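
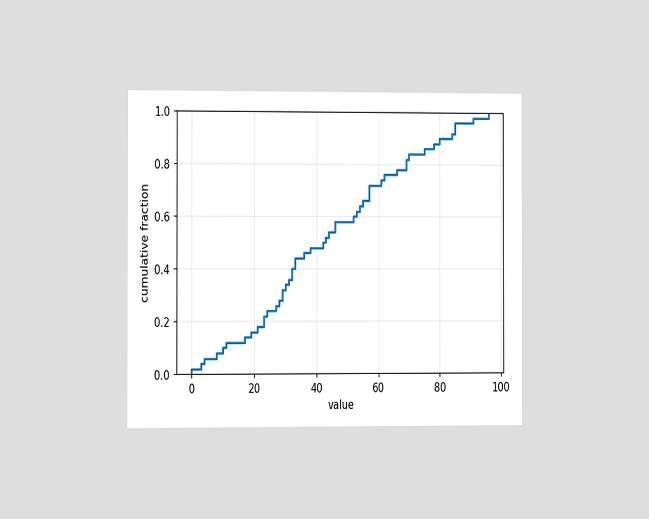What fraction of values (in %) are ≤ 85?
96%

The chart is viewed slightly from the left. At x=85 the ECDF step is at 96%.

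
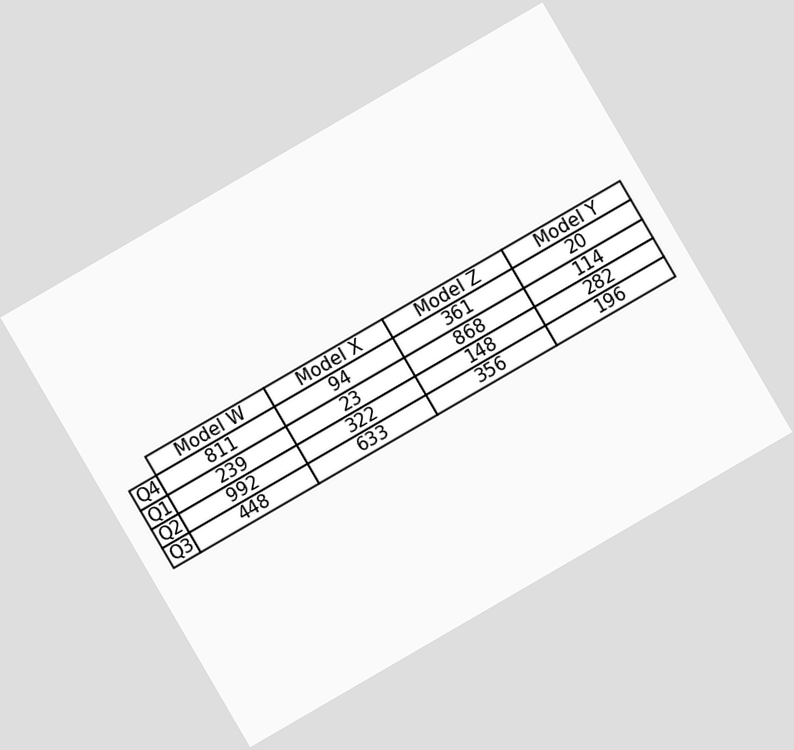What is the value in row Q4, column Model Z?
361

The chart is tilted about 30° counter-clockwise. The (Q4, Model Z) cell reads 361.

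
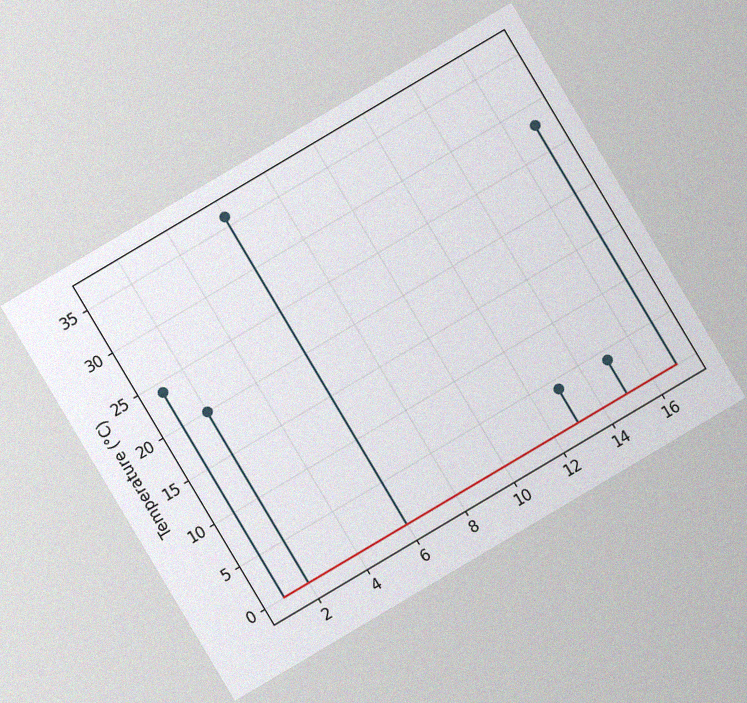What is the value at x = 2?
20°C

The chart is tilted about 31° counter-clockwise, with some photo noise. The stem at x=2 reaches 20°C.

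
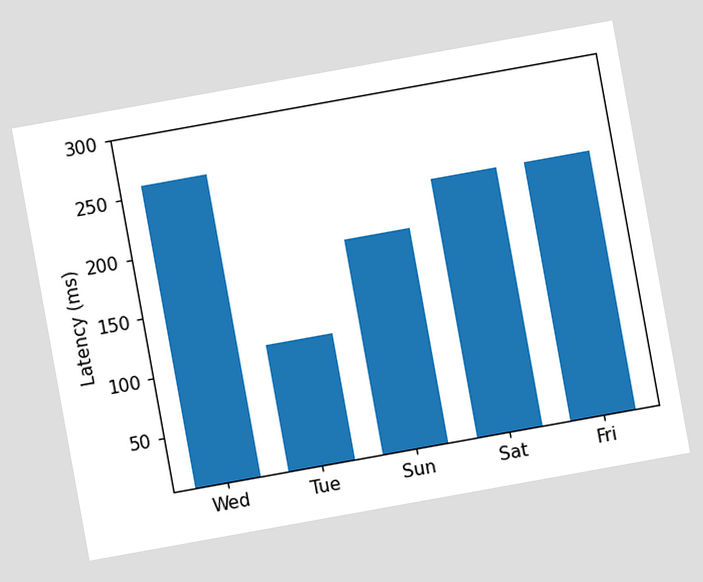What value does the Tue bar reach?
The chart is tilted about 10° counter-clockwise. Reading along the chart's y-axis, the Tue bar reaches 111ms.

111ms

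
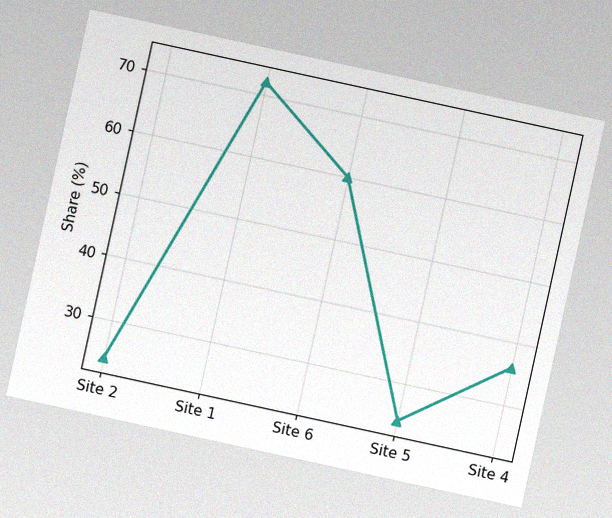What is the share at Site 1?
The chart is tilted about 12° clockwise, with some photo noise. At Site 1, the line is at 72%.

72%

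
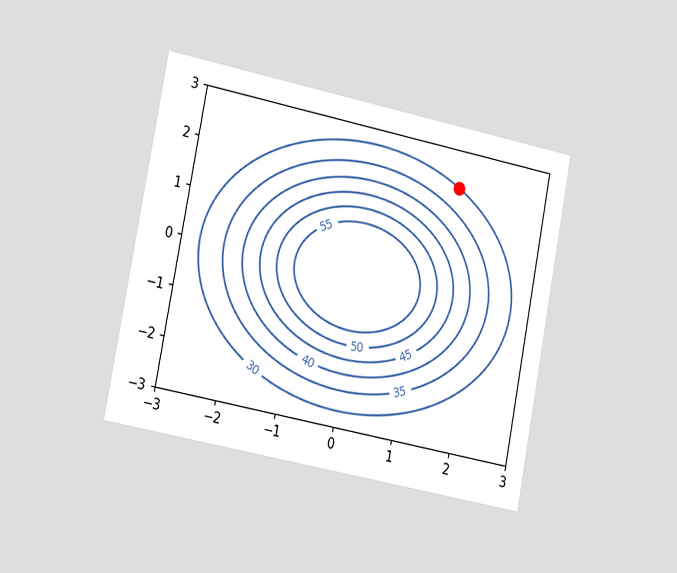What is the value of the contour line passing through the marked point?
30

The chart is tilted about 11° clockwise and viewed slightly from the left. The marked point sits on the contour labelled 30.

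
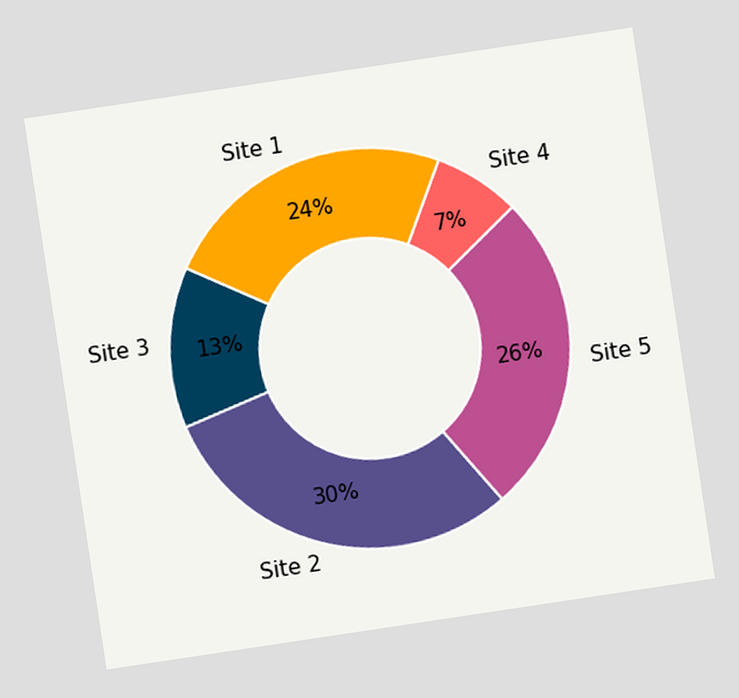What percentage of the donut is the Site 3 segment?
13%

The chart is tilted about 9° counter-clockwise. The Site 3 segment takes up 13% of the ring.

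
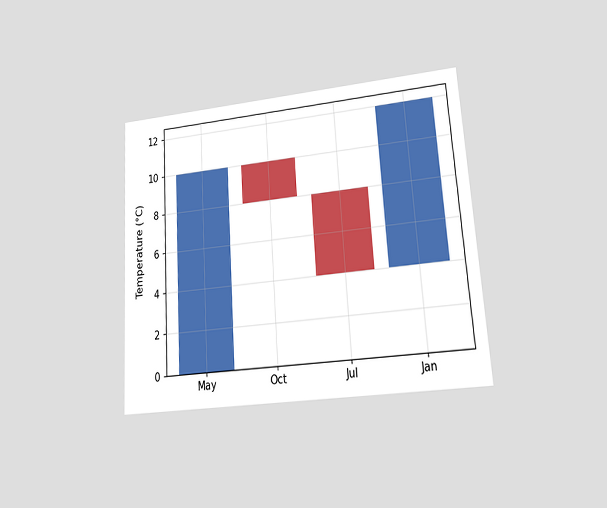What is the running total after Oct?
The chart is tilted about 4° counter-clockwise and viewed at a slight angle. After Oct the running total reaches 8°C.

8°C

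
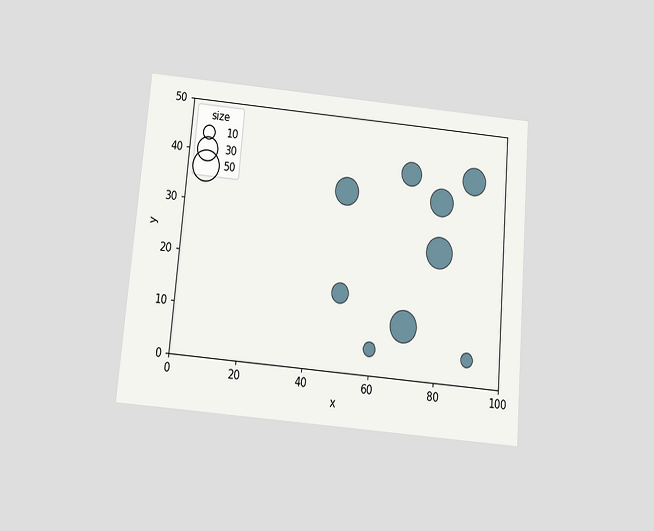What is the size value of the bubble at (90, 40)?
The chart is tilted about 5° clockwise and viewed slightly from below. Matching the bubble at (90, 40) against the size legend gives 40.

40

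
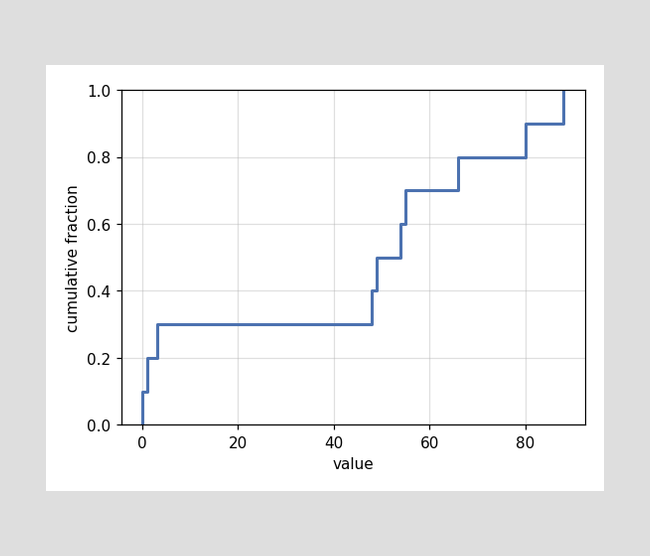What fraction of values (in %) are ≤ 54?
At x=54 the ECDF step is at 60%.

60%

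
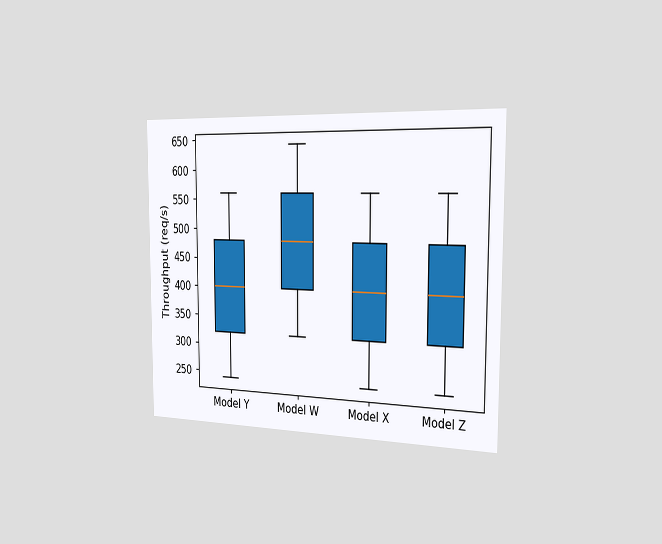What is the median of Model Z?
400req/s

The chart is viewed slightly from the right. The median line in the Model Z box sits at 400req/s.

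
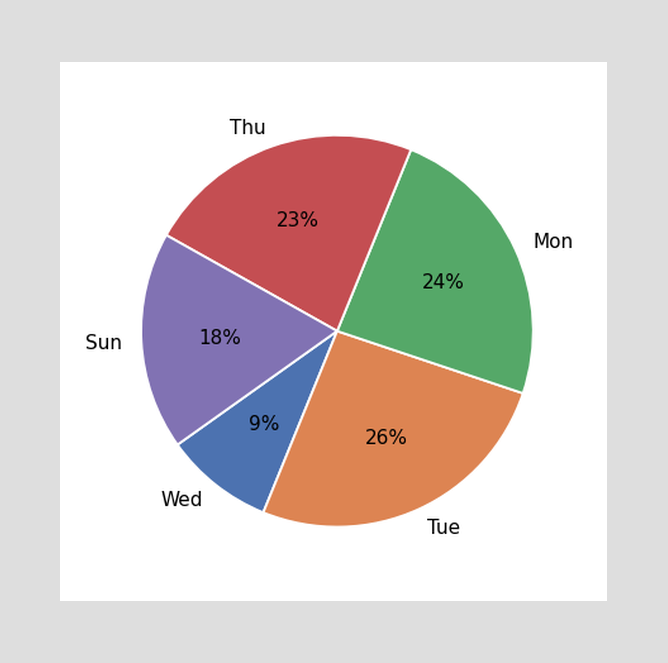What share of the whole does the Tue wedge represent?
26%

The Tue slice takes up 26% of the pie.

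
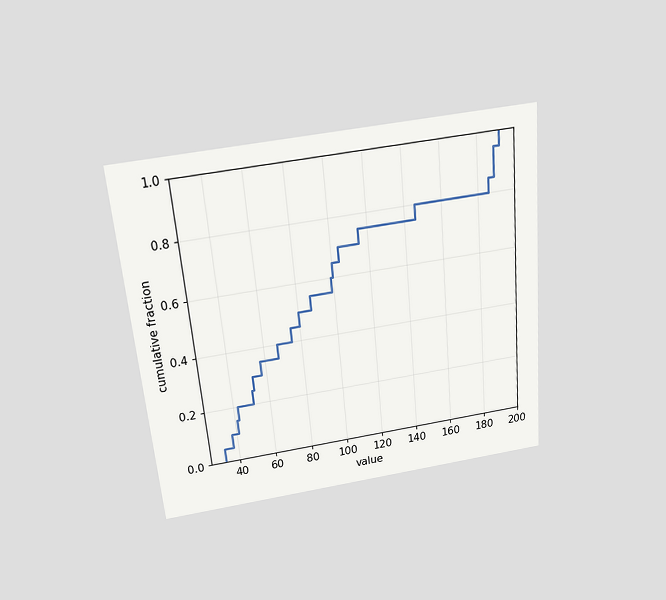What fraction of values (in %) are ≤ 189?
The chart is tilted about 5° counter-clockwise and viewed slightly from above. At x=189 the ECDF step is at 95%.

95%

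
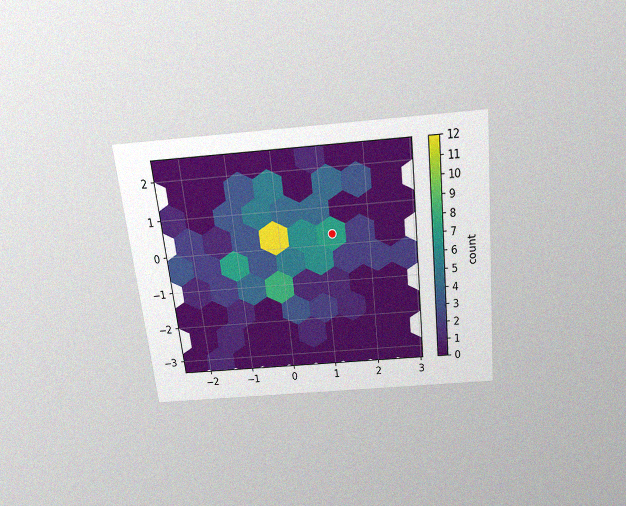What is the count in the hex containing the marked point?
7

The chart is tilted about 6° counter-clockwise and viewed slightly from above, with some photo noise. The marked hex reads 7 on the colorbar.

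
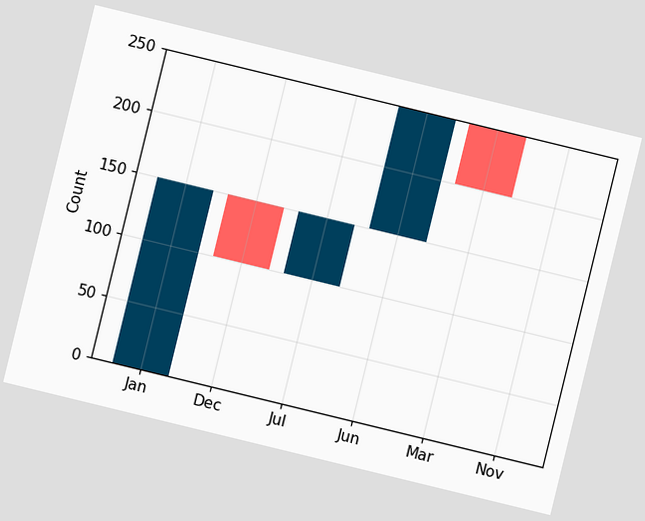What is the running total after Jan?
The chart is tilted about 14° clockwise. After Jan the running total reaches 150.

150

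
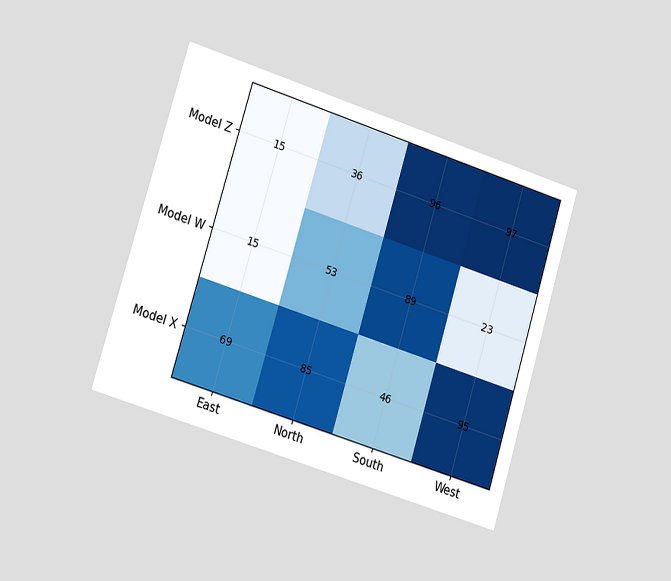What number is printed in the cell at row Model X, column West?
95

The chart is tilted about 17° clockwise and viewed slightly from the left. The (Model X, West) cell reads 95.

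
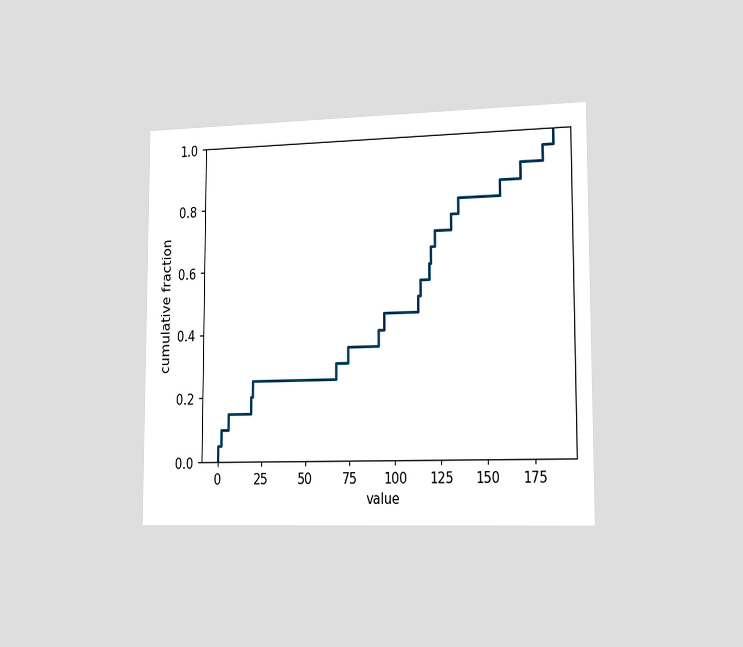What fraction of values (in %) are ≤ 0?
The chart is viewed slightly from the right. At x=0 the ECDF step is at 5%.

5%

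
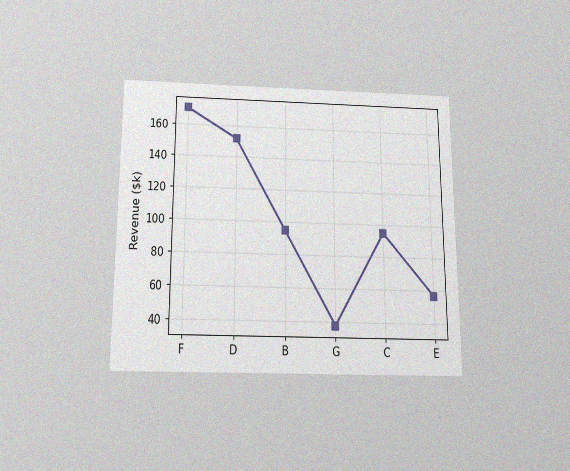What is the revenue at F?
The chart is viewed slightly from below, with some photo noise. At F, the line is at $171k.

$171k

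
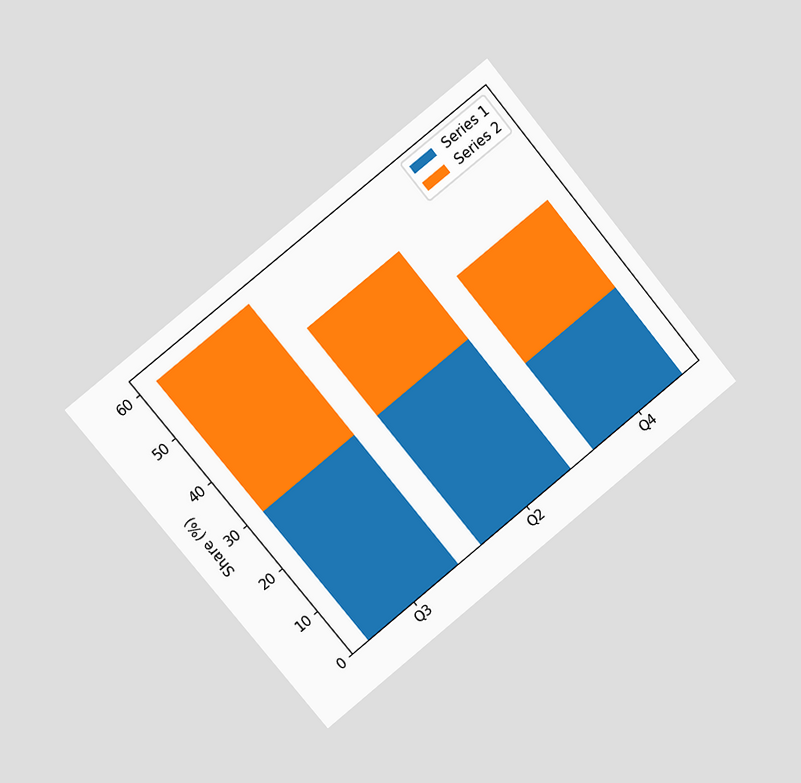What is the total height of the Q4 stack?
The chart is tilted about 39° counter-clockwise and viewed at a slight angle. The Q4 stack's top reaches 40% on the y-axis.

40%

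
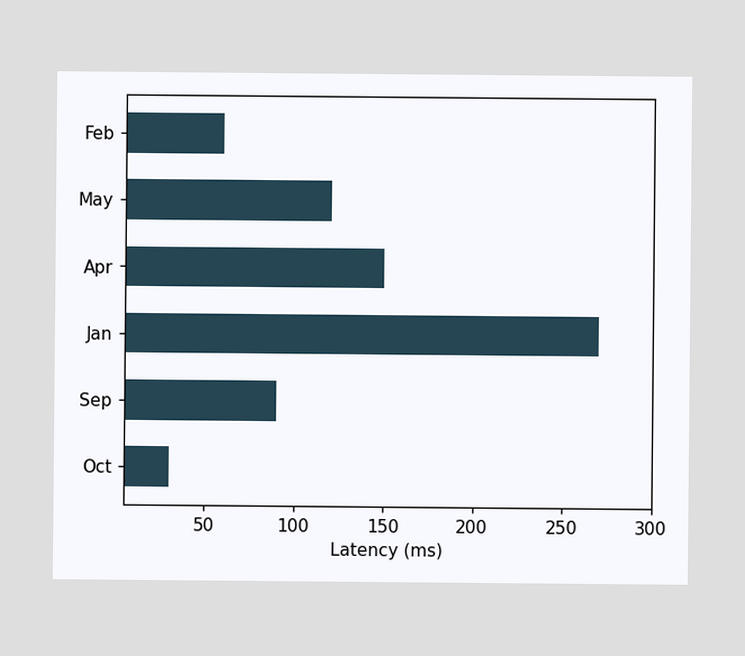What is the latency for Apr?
Reading along the chart's x-axis, the Apr bar reaches 150ms.

150ms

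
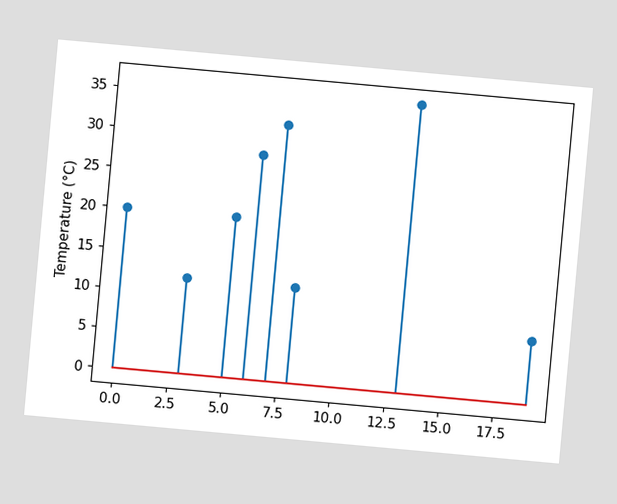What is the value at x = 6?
28°C

The chart is tilted about 5° clockwise. The stem at x=6 reaches 28°C.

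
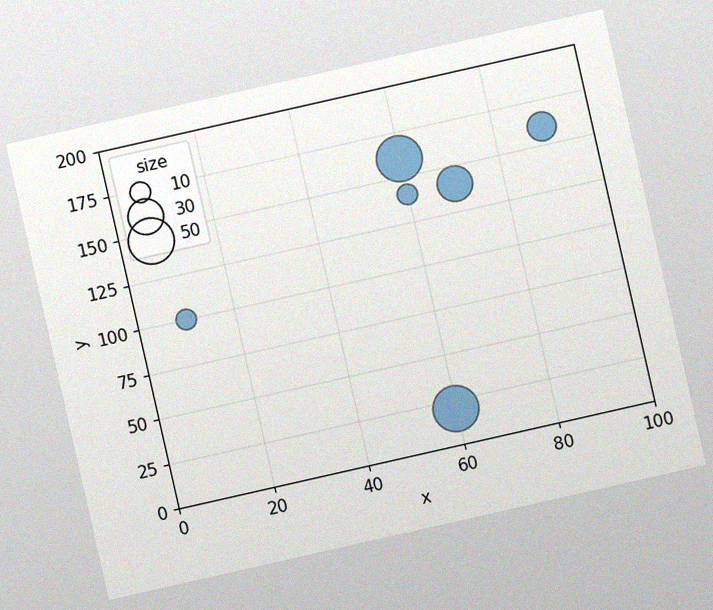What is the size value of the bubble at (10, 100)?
The chart is tilted about 13° counter-clockwise, with some photo noise. Matching the bubble at (10, 100) against the size legend gives 10.

10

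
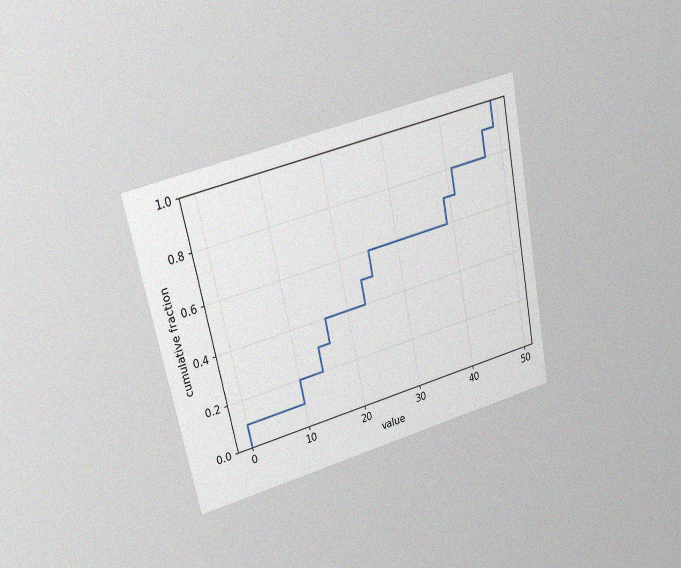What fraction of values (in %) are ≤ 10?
The chart is tilted about 12° counter-clockwise and viewed at a slight angle, with some photo noise. At x=10 the ECDF step is at 20%.

20%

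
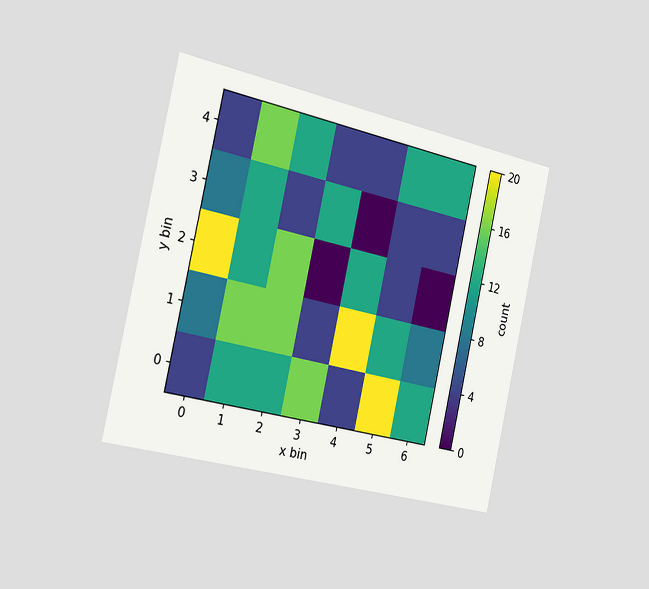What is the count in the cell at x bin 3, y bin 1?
4

The chart is tilted about 12° clockwise and viewed slightly from the left. Matching the cell (3, 1) against the colorbar gives 4.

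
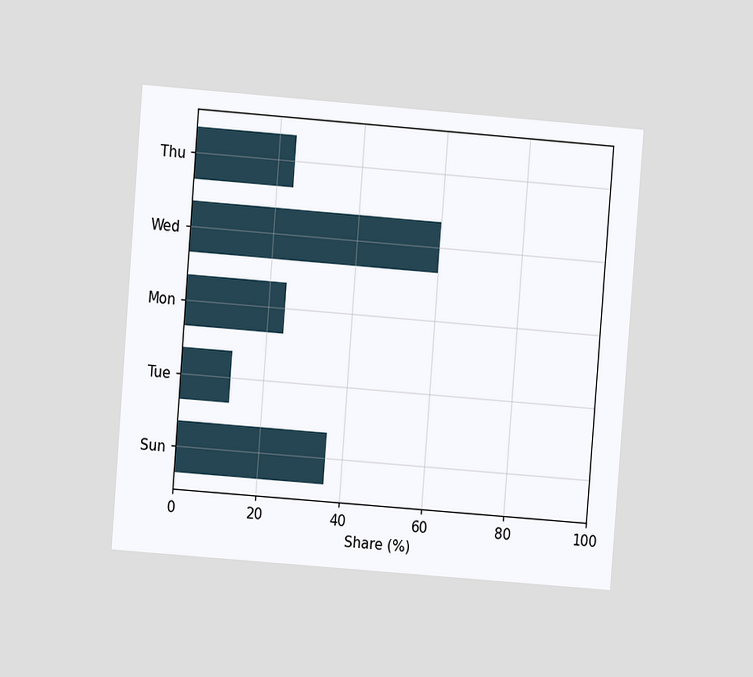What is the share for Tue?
12%

The chart is tilted about 4° clockwise and viewed at a slight angle. Reading along the chart's x-axis, the Tue bar reaches 12%.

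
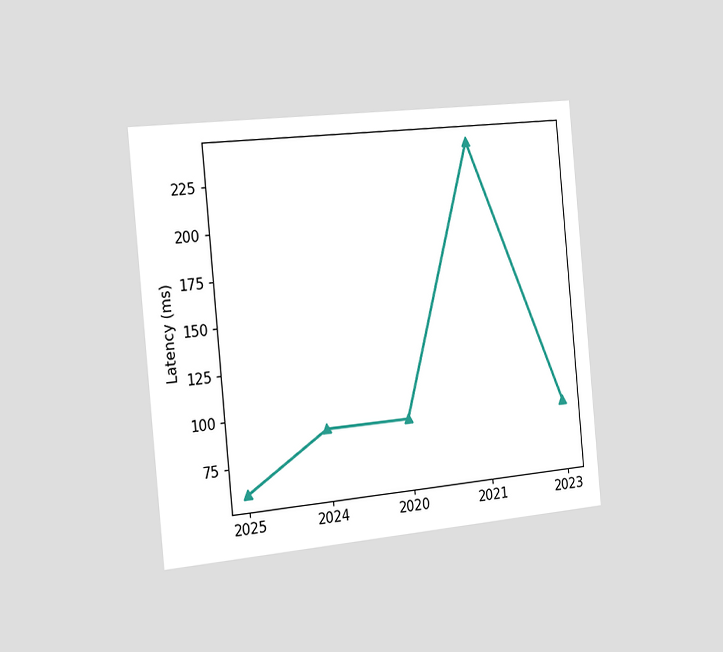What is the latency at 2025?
The chart is tilted about 5° counter-clockwise and viewed slightly from the left. At 2025, the line is at 60ms.

60ms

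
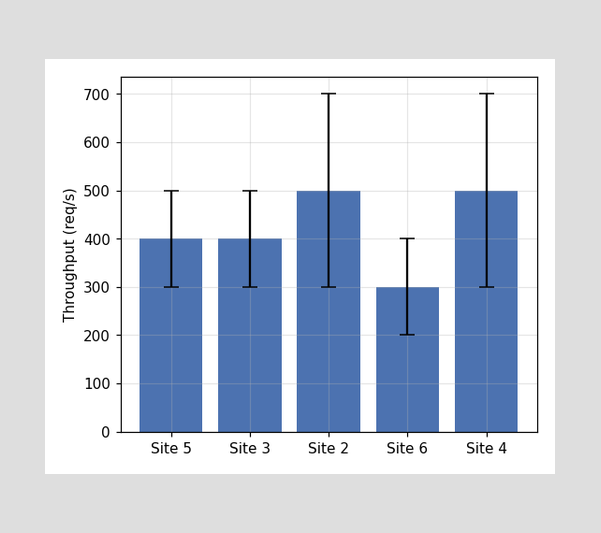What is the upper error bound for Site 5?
The Site 5 bar's upper whisker reaches 500req/s.

500req/s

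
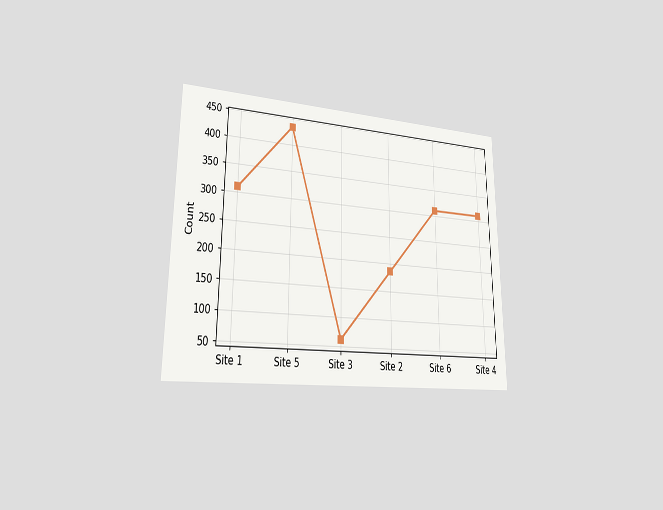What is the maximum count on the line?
The chart is viewed slightly from the left. The highest point is at Site 5, and reading across to the y-axis gives 434.

434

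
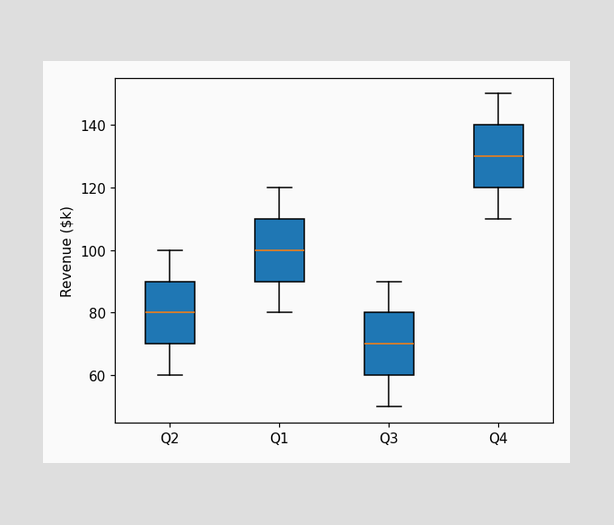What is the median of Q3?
The median line in the Q3 box sits at $70k.

$70k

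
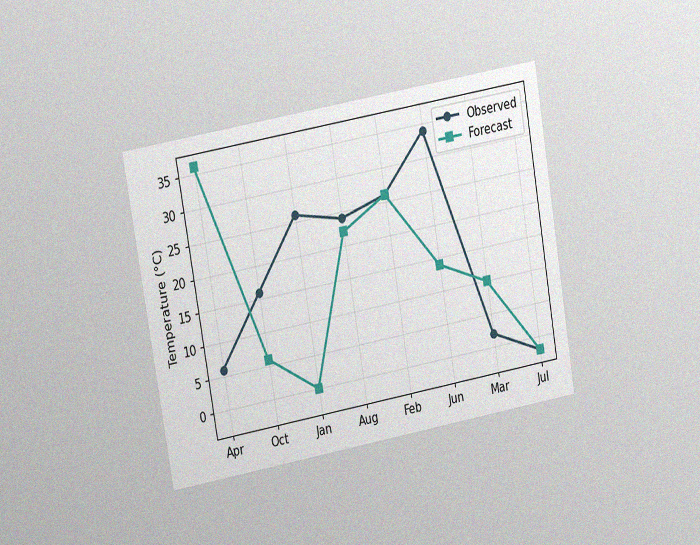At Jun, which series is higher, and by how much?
Observed, by 20°C

The chart is tilted about 10° counter-clockwise and viewed at a slight angle, with some photo noise. At Jun, Observed sits above the other line by 20°C.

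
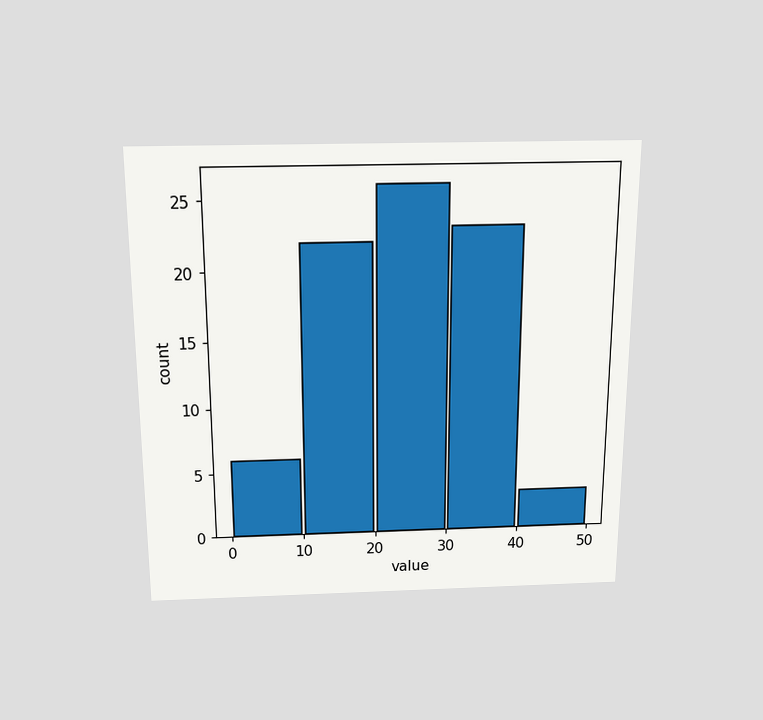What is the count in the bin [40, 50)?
The chart is viewed slightly from above. The [40, 50) bin has height 3.

3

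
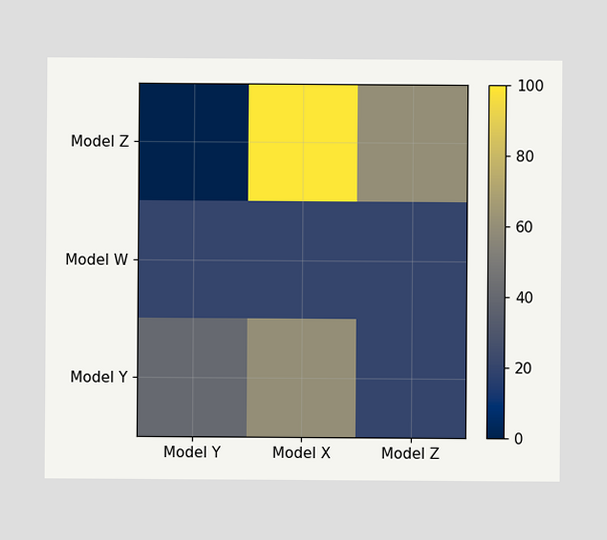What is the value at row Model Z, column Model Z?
60

Matching cell (Model Z, Model Z) against the colorbar gives 60.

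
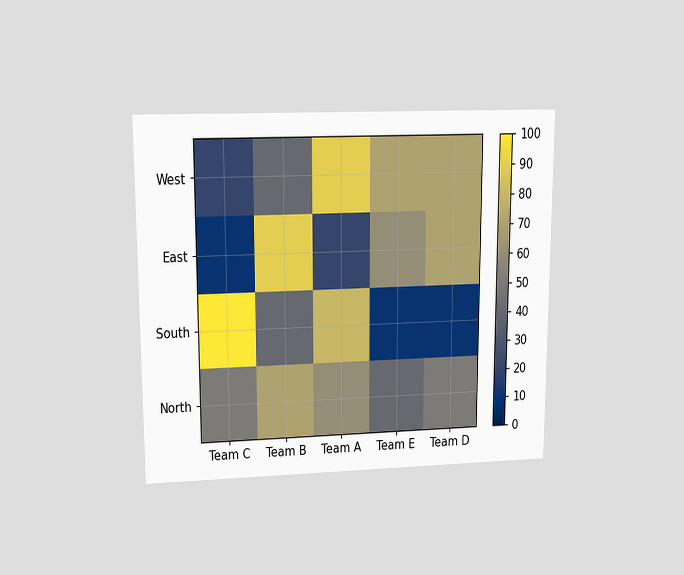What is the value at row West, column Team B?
The chart is viewed at a slight angle. Matching cell (West, Team B) against the colorbar gives 40.

40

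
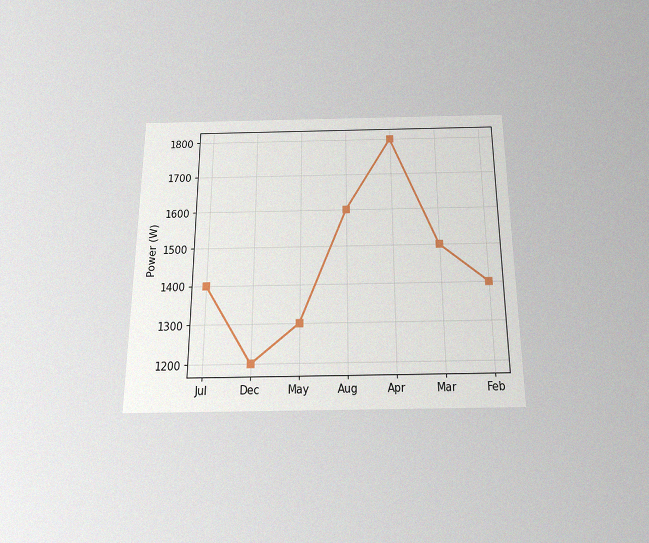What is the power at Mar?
The chart is viewed slightly from below, with some photo noise. At Mar, the line is at 1500W.

1500W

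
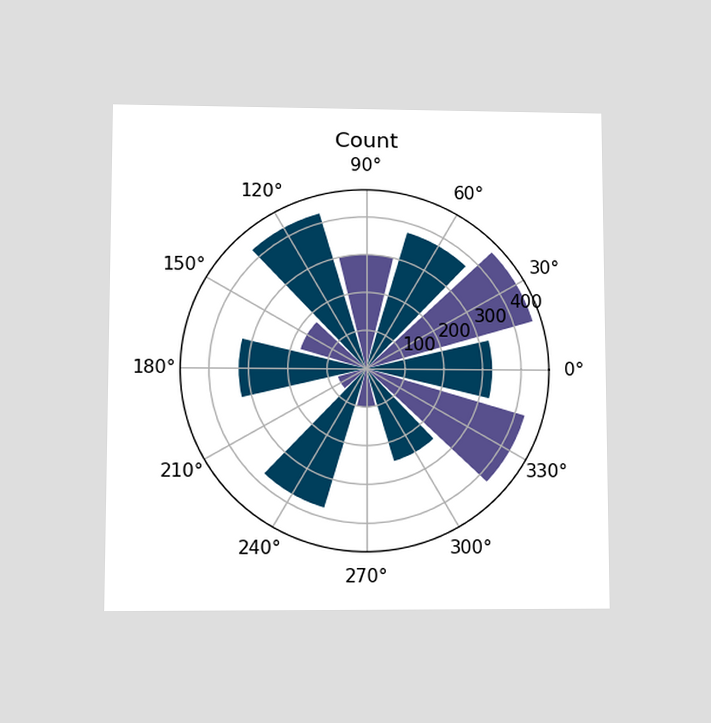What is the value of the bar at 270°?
100

The chart is viewed at a slight angle. The bar at 270° reaches 100 on the radial axis.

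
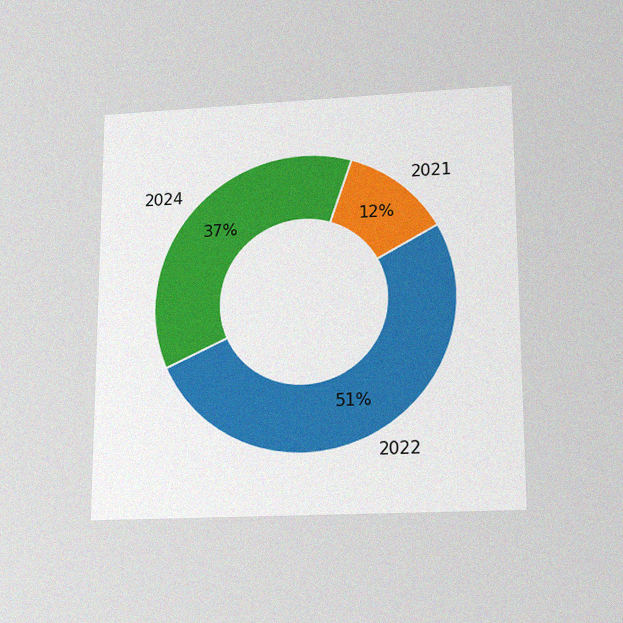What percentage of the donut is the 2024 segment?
37%

The chart is viewed slightly from below, with some photo noise. The 2024 segment takes up 37% of the ring.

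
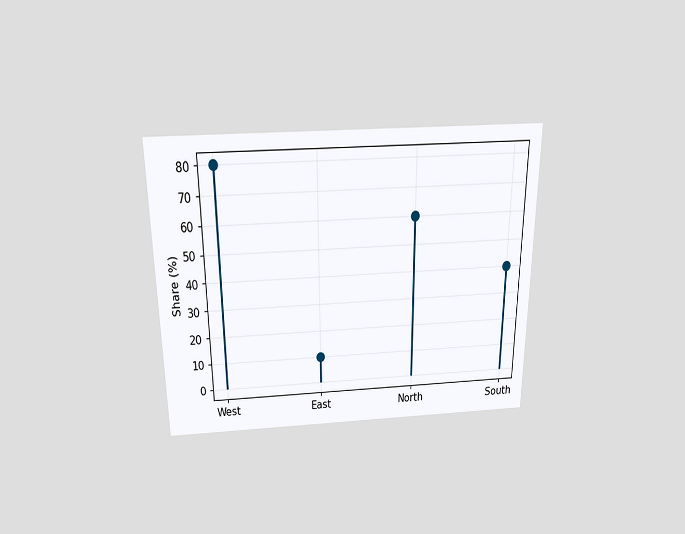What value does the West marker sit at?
80%

The chart is viewed slightly from above. The West marker sits at 80%.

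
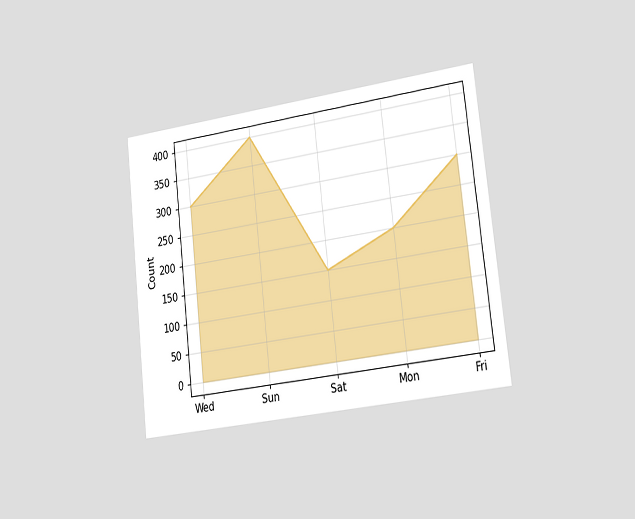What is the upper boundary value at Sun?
The chart is tilted about 6° counter-clockwise and viewed slightly from the right. At Sun the upper boundary is at 400.

400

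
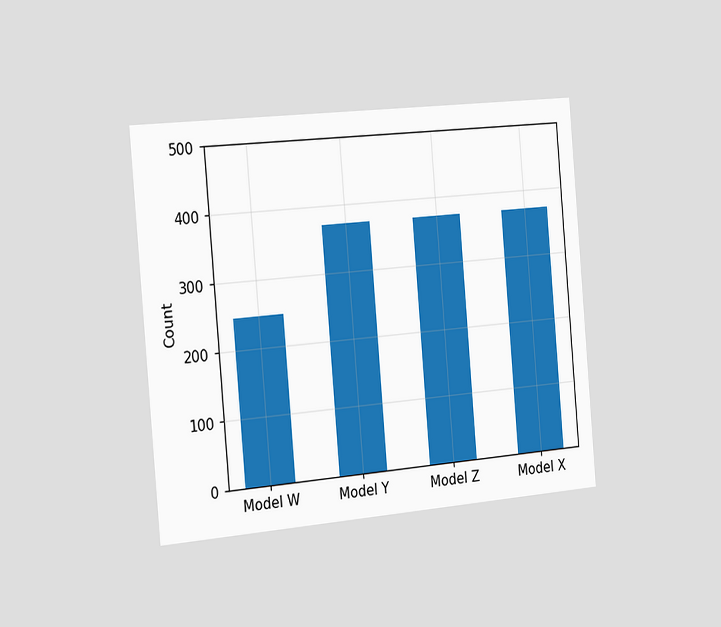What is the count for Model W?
The chart is tilted about 5° counter-clockwise and viewed slightly from the left. Reading along the chart's y-axis, the Model W bar reaches 248.

248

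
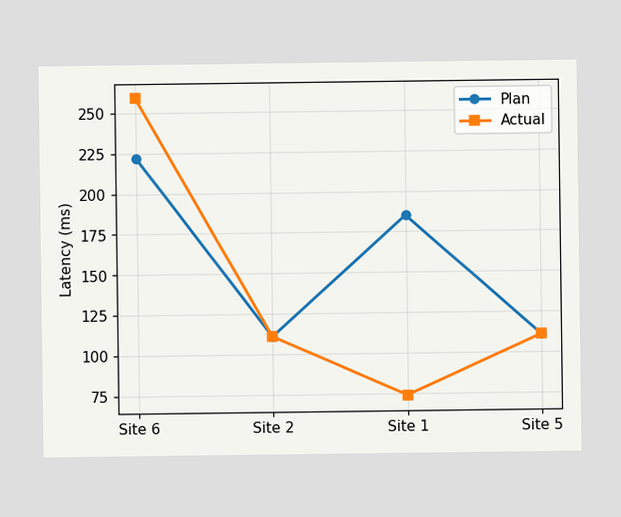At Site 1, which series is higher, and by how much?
At Site 1, Plan sits above the other line by 111ms.

Plan, by 111ms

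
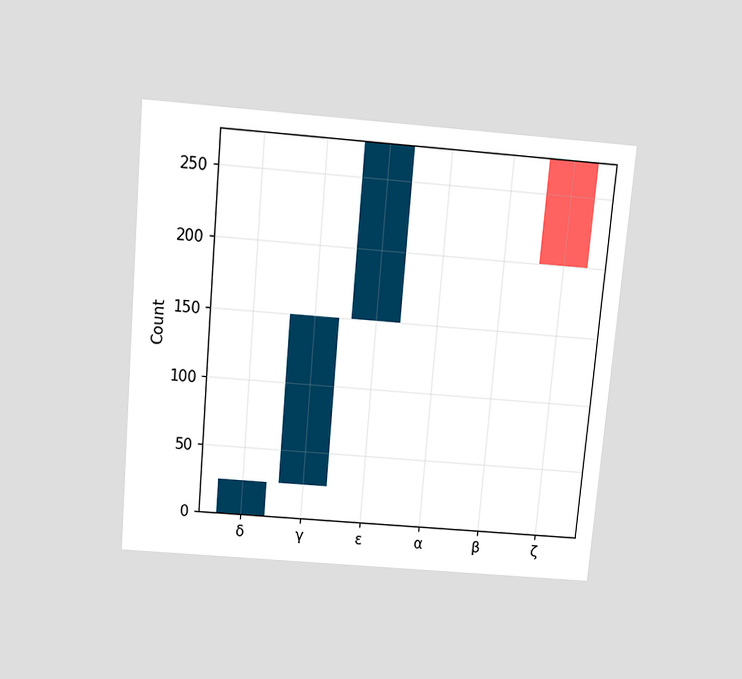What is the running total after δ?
The chart is tilted about 5° clockwise and viewed slightly from above. After δ the running total reaches 25.

25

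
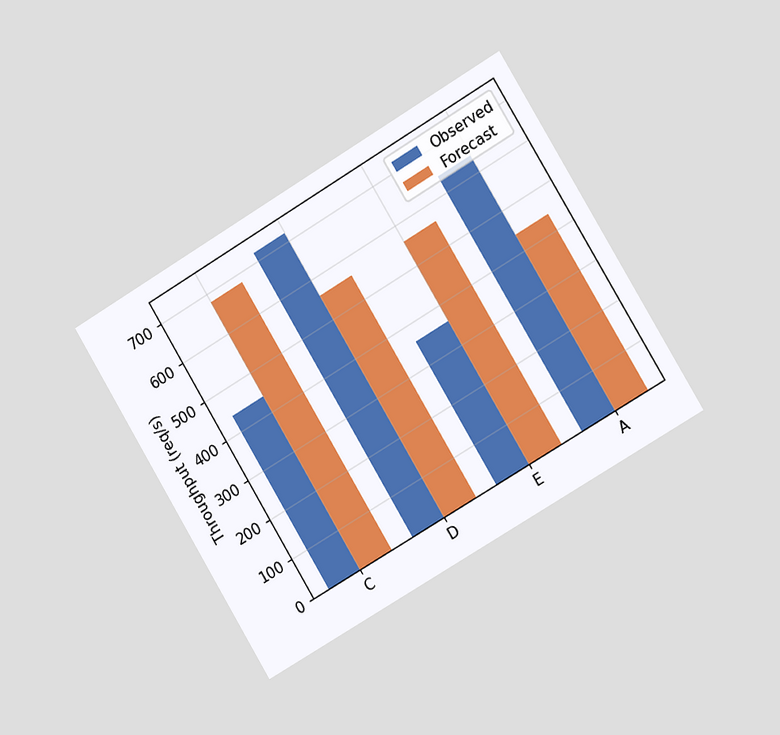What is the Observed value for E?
360req/s

The chart is tilted about 31° counter-clockwise and viewed slightly from the right. The Observed bar at E reaches 360req/s on the y-axis.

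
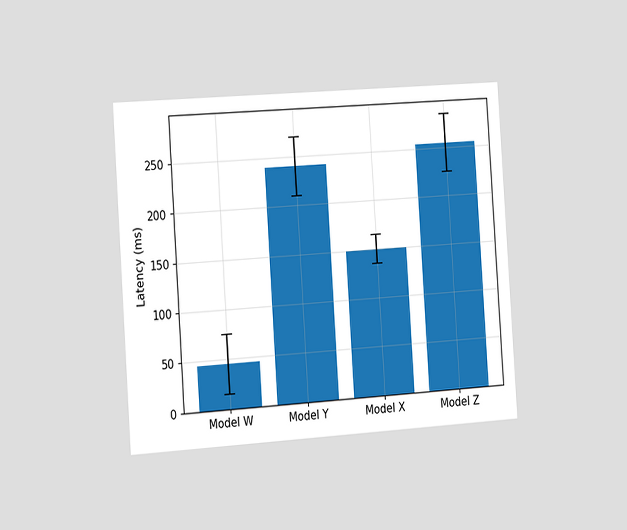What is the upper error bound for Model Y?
270ms

The chart is tilted about 4° counter-clockwise and viewed slightly from the left. The Model Y bar's upper whisker reaches 270ms.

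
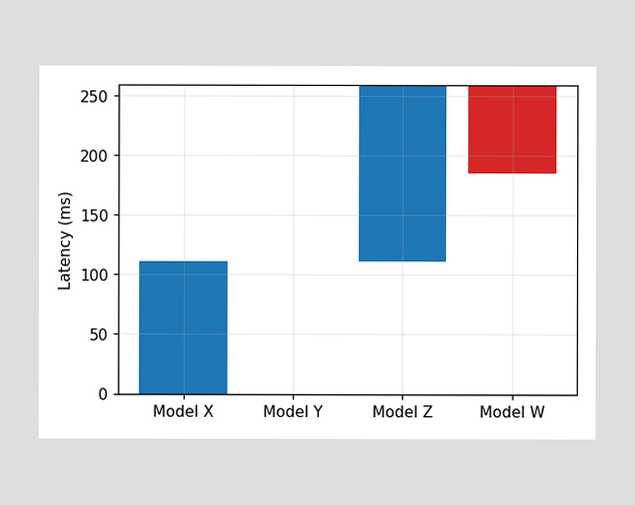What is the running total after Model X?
111ms

After Model X the running total reaches 111ms.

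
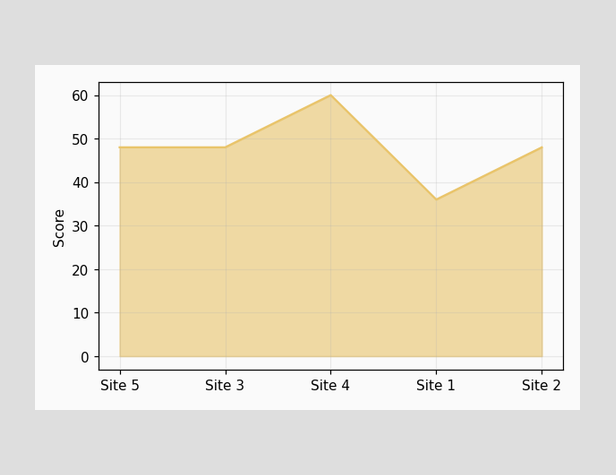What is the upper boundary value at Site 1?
At Site 1 the upper boundary is at 36.

36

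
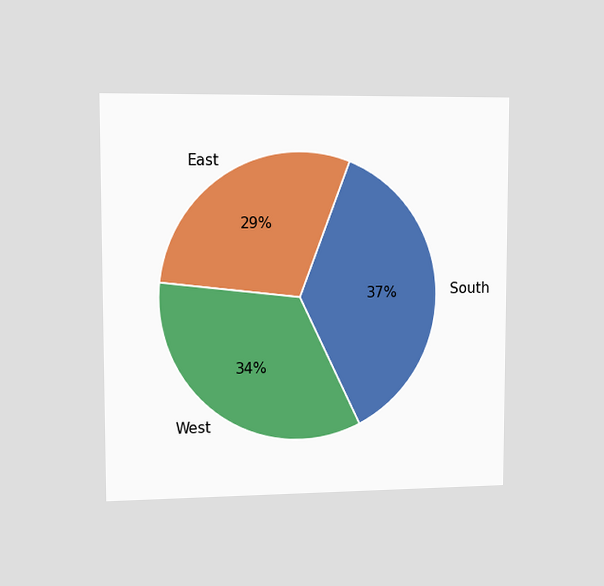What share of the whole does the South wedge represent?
The chart is viewed slightly from the left. The South slice takes up 37% of the pie.

37%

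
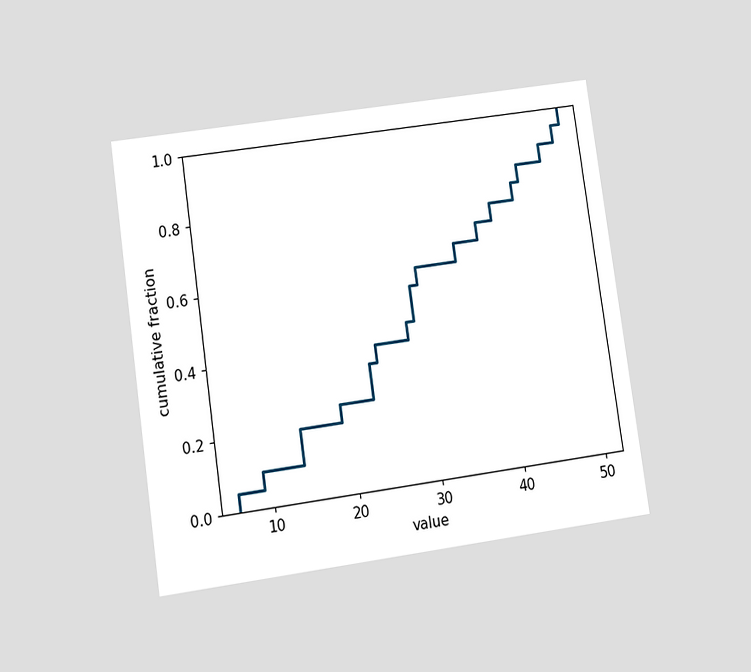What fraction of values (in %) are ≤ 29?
The chart is tilted about 8° counter-clockwise and viewed at a slight angle. At x=29 the ECDF step is at 55%.

55%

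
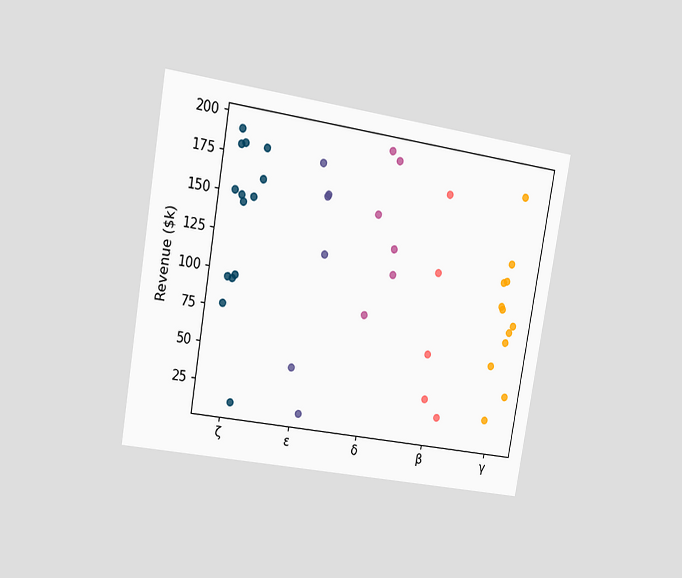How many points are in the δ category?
The chart is tilted about 10° clockwise and viewed slightly from the left. Counting the markers in the δ column gives 6.

6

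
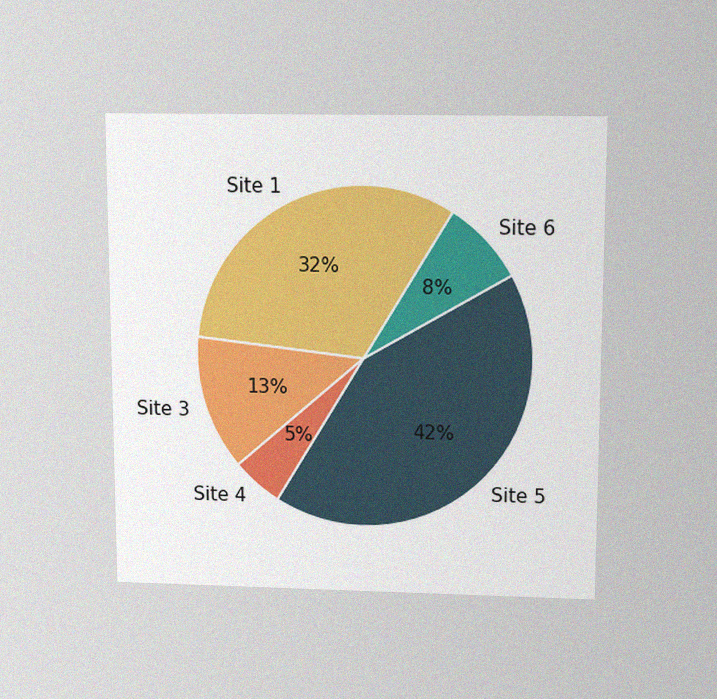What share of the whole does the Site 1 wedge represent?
The chart is viewed slightly from above, with some photo noise. The Site 1 slice takes up 32% of the pie.

32%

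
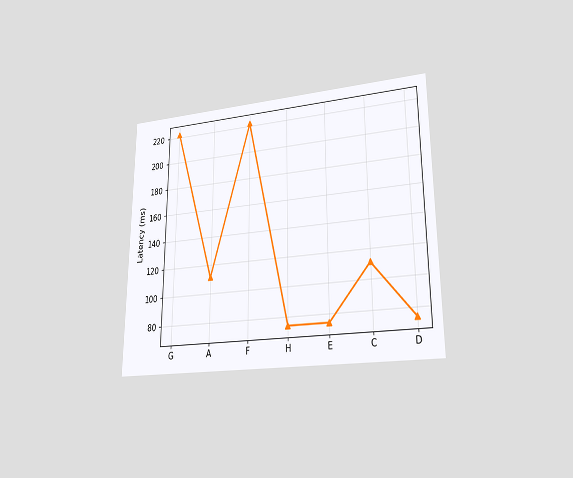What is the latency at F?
222ms

The chart is viewed at a slight angle. At F, the line is at 222ms.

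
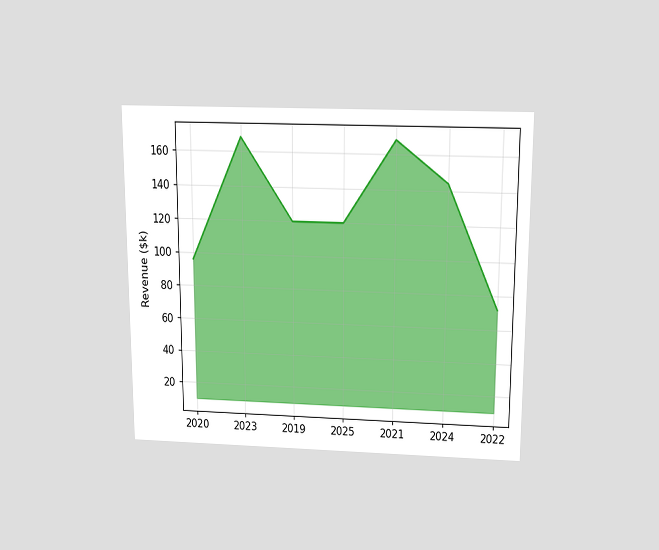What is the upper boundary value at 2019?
The chart is viewed slightly from above. At 2019 the upper boundary is at $120k.

$120k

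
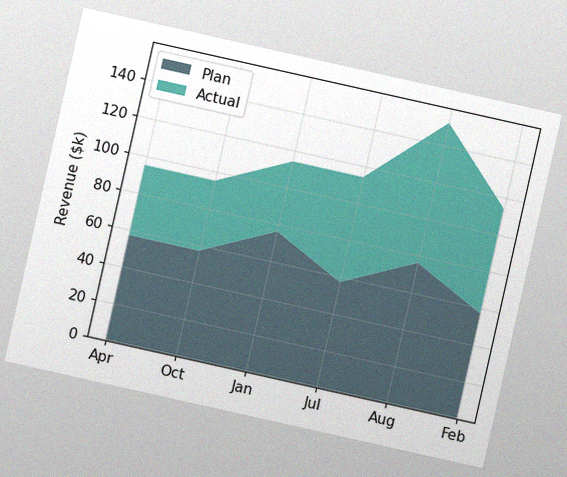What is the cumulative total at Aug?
The chart is tilted about 13° clockwise, with some photo noise. The stacked total at Aug reaches $152k.

$152k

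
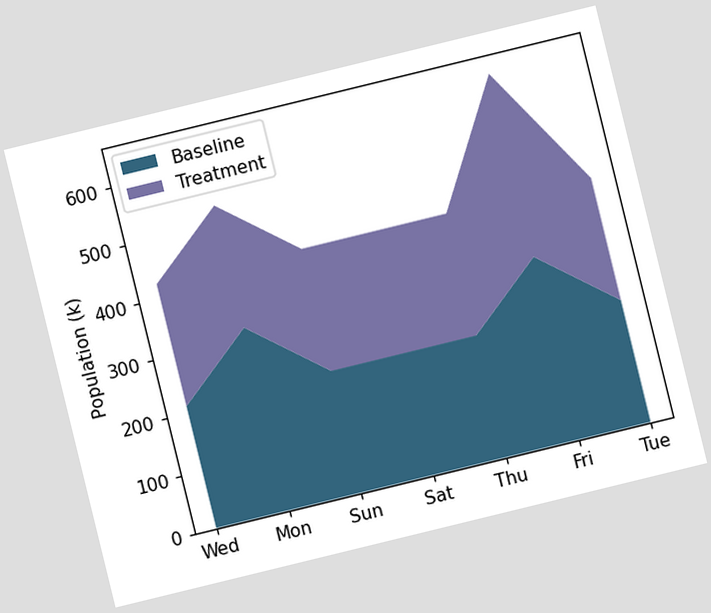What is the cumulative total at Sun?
424k

The chart is tilted about 14° counter-clockwise. The stacked total at Sun reaches 424k.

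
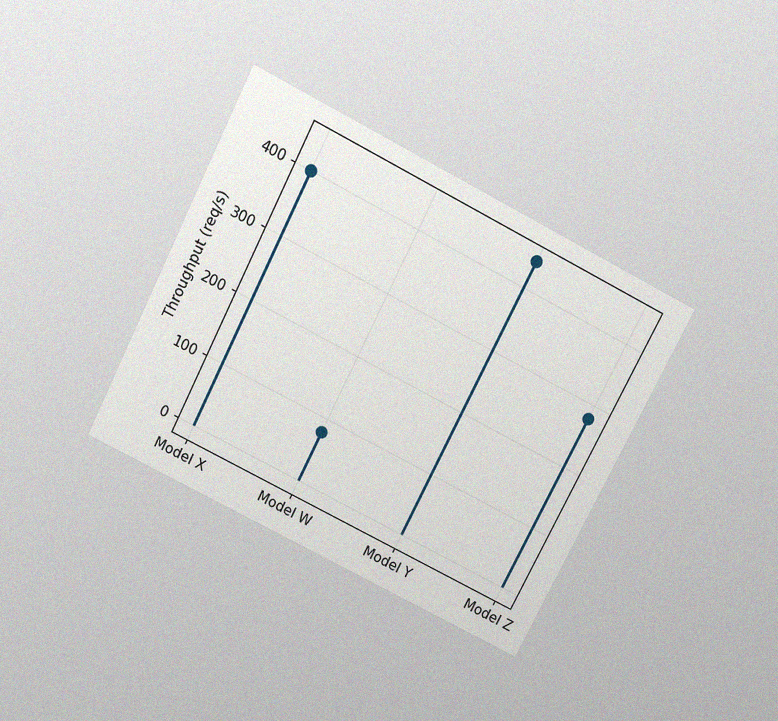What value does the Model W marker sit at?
The chart is tilted about 27° clockwise and viewed slightly from above, with some photo noise. The Model W marker sits at 80req/s.

80req/s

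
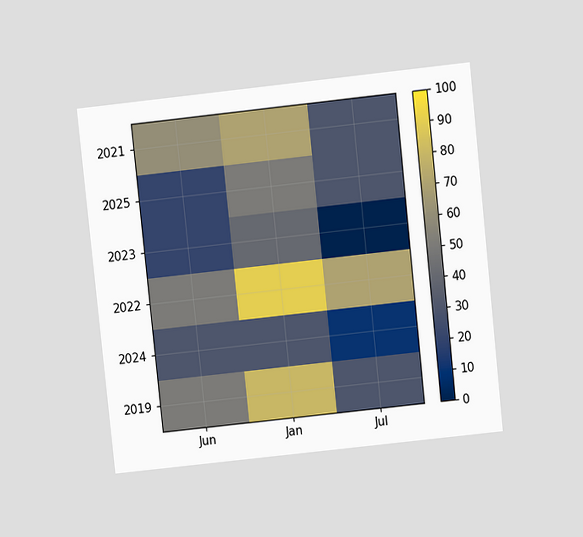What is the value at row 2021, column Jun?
The chart is tilted about 6° counter-clockwise and viewed at a slight angle. Matching cell (2021, Jun) against the colorbar gives 60.

60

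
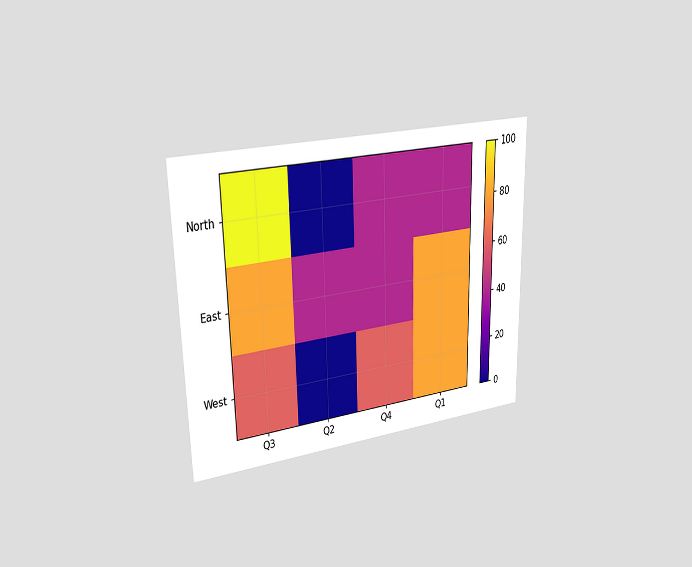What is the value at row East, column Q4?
The chart is viewed slightly from the left. Matching cell (East, Q4) against the colorbar gives 40.

40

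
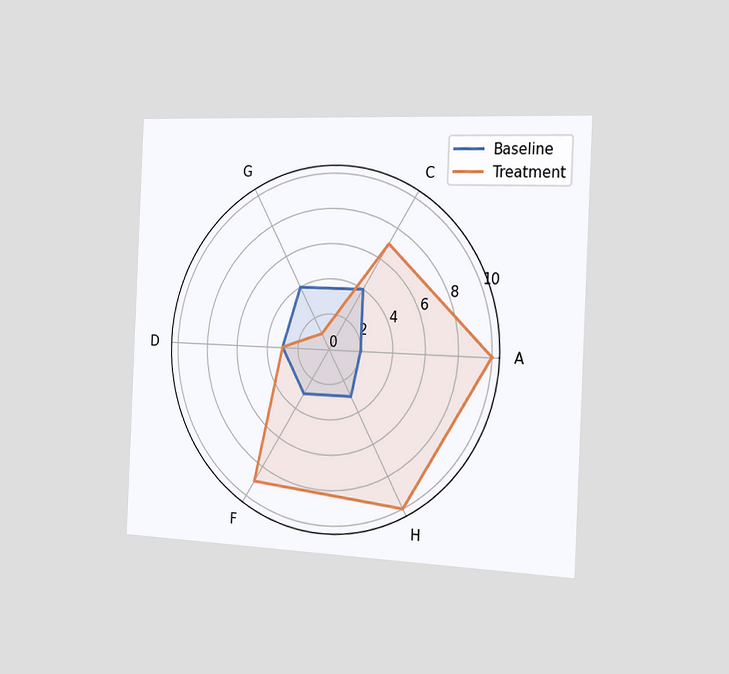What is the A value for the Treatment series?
The chart is tilted about 3° clockwise and viewed slightly from the right. On the A axis, Treatment reaches 10.

10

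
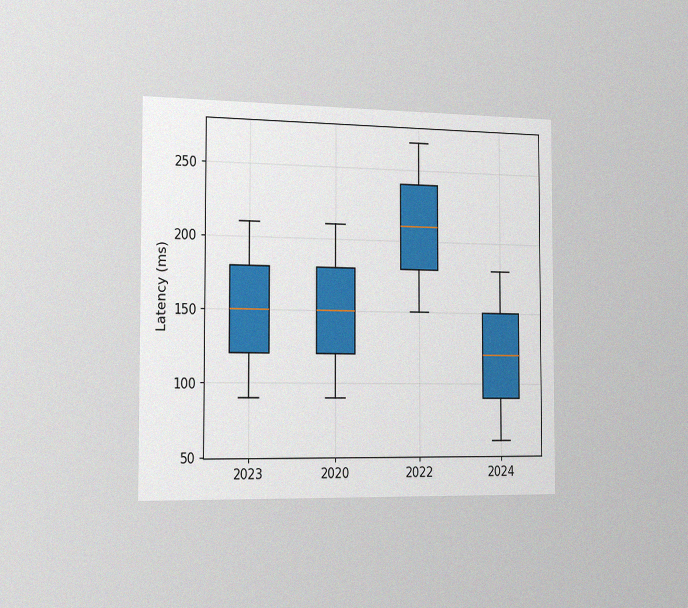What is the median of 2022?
210ms

The chart is viewed slightly from the left, with some photo noise. The median line in the 2022 box sits at 210ms.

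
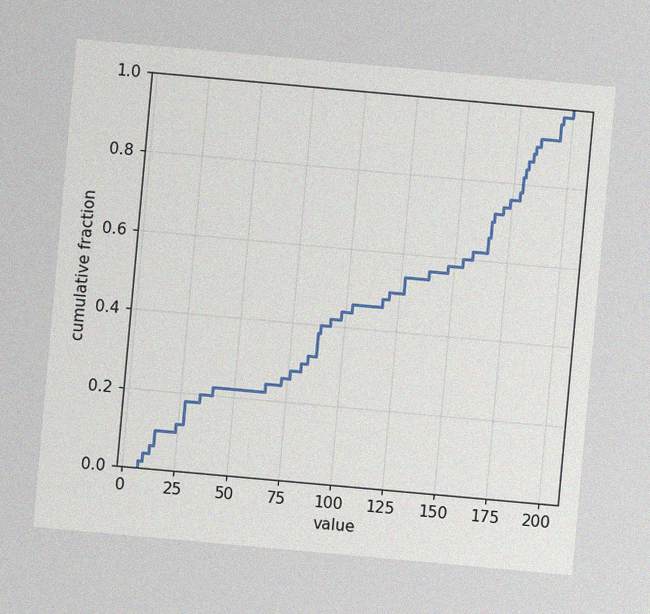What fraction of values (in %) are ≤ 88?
The chart is tilted about 5° clockwise, with some photo noise. At x=88 the ECDF step is at 38%.

38%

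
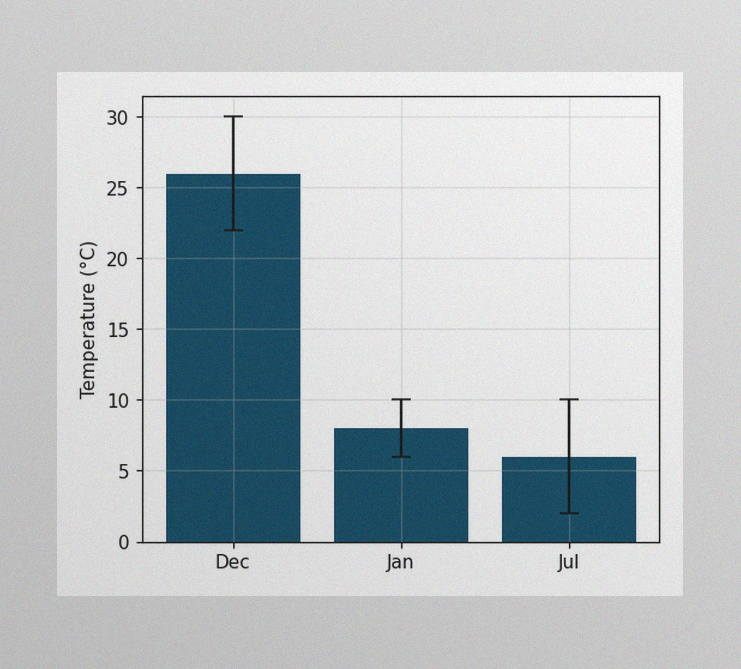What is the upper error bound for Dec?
The image has some photo noise and uneven lighting. The Dec bar's upper whisker reaches 30°C.

30°C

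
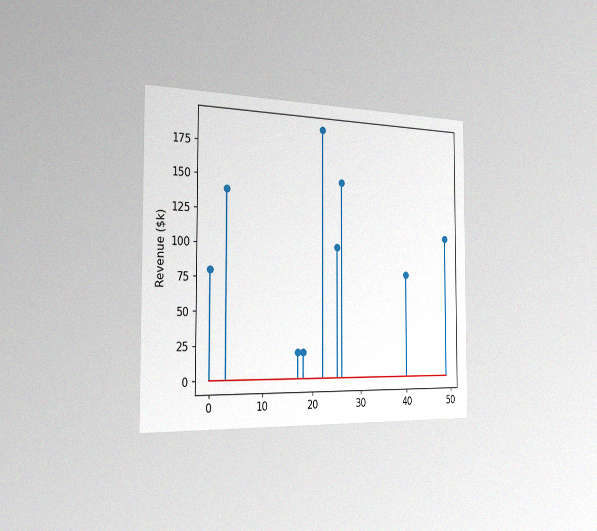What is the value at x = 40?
$80k

The chart is viewed slightly from the left, with some photo noise. The stem at x=40 reaches $80k.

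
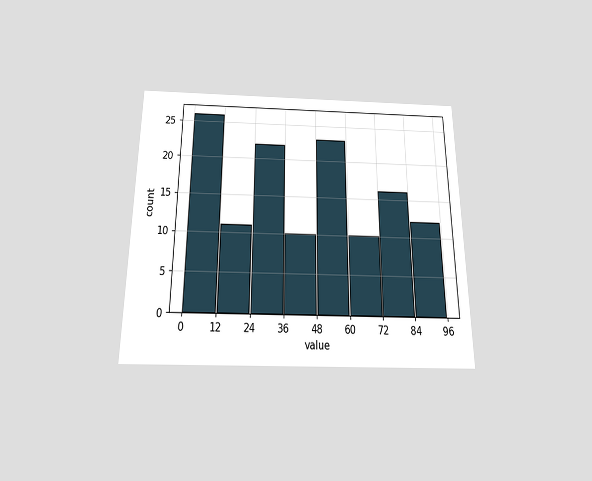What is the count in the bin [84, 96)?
The chart is viewed slightly from below. The [84, 96) bin has height 12.

12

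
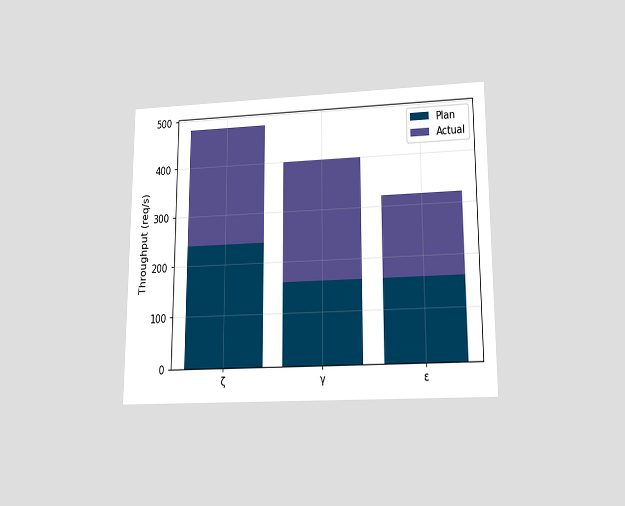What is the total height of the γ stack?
400req/s

The chart is viewed slightly from below. The γ stack's top reaches 400req/s on the y-axis.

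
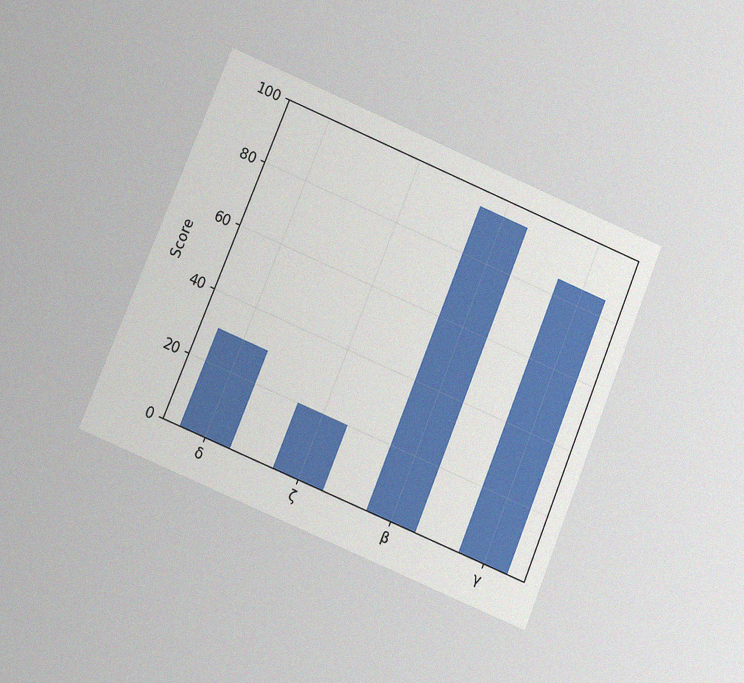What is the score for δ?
30

The chart is tilted about 22° clockwise and viewed at a slight angle, with some photo noise. Reading along the chart's y-axis, the δ bar reaches 30.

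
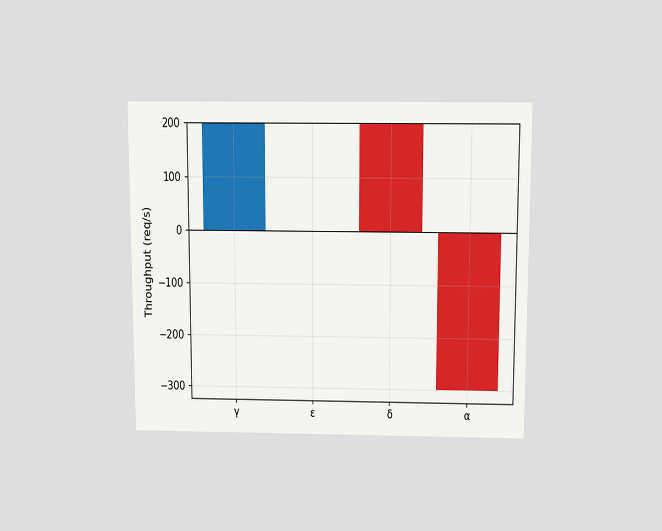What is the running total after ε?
The chart is viewed slightly from above. After ε the running total reaches 200req/s.

200req/s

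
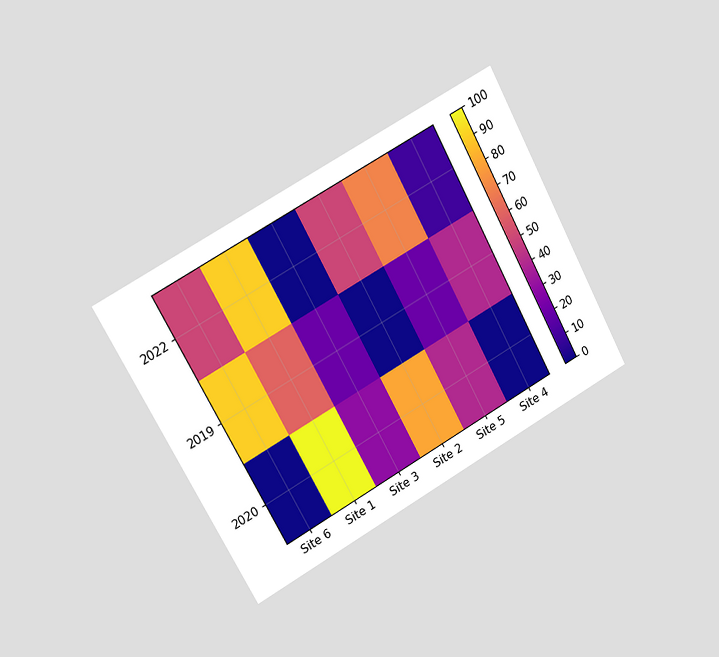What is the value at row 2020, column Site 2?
The chart is tilted about 29° counter-clockwise and viewed slightly from the left. Matching cell (2020, Site 2) against the colorbar gives 80.

80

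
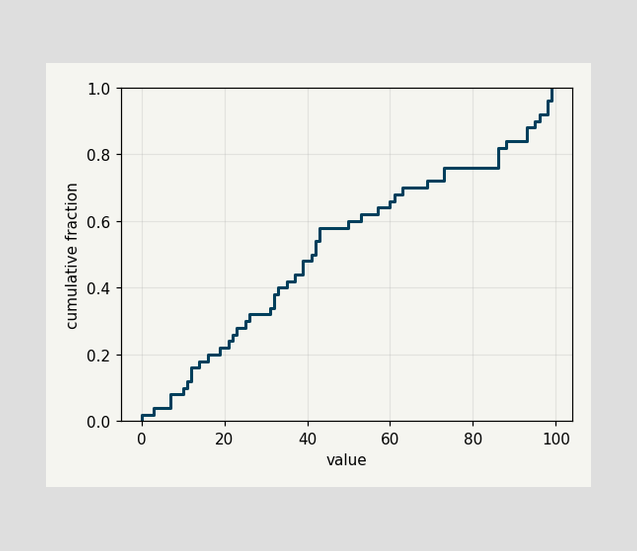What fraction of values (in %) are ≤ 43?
58%

At x=43 the ECDF step is at 58%.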